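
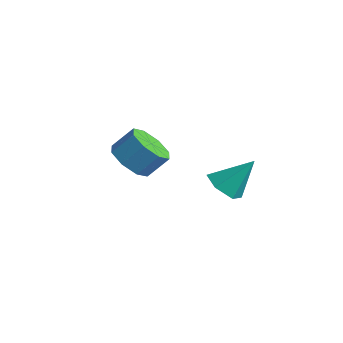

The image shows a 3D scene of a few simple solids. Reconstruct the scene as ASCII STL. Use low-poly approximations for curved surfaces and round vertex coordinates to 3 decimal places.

solid 
facet normal -0.361 -0.586 -0.725
outer loop
vertex 0.056 -0.137 2.018
vertex -0.706 0.198 2.127
vertex -0.04 0.38 1.648
endloop
endfacet
facet normal 0.920 -0.100 -0.379
outer loop
vertex 0.056 -0.137 2.018
vertex -0.04 0.38 1.648
vertex 0.429 0.467 2.764
endloop
endfacet
facet normal 0.920 -0.099 -0.379
outer loop
vertex 0.429 0.467 2.764
vertex -0.04 0.38 1.648
vertex 0.332 0.984 2.394
endloop
endfacet
facet normal 0.361 0.587 0.725
outer loop
vertex 0.429 0.467 2.764
vertex 0.332 0.984 2.394
vertex -0.334 0.802 2.873
endloop
endfacet
facet normal -0.361 -0.587 -0.725
outer loop
vertex -0.04 0.38 1.648
vertex -0.706 0.198 2.127
vertex -0.527 0.79 1.558
endloop
endfacet
facet normal 0.544 0.498 -0.675
outer loop
vertex -0.04 0.38 1.648
vertex -0.527 0.79 1.558
vertex 0.332 0.984 2.394
endloop
endfacet
facet normal 0.544 0.499 -0.675
outer loop
vertex 0.332 0.984 2.394
vertex -0.527 0.79 1.558
vertex -0.155 1.394 2.305
endloop
endfacet
facet normal 0.361 0.586 0.725
outer loop
vertex 0.332 0.984 2.394
vertex -0.155 1.394 2.305
vertex -0.334 0.802 2.873
endloop
endfacet
facet normal -0.361 -0.587 -0.724
outer loop
vertex -0.527 0.79 1.558
vertex -0.706 0.198 2.127
vertex -1.119 0.853 1.802
endloop
endfacet
facet normal -0.151 0.804 -0.575
outer loop
vertex -0.527 0.79 1.558
vertex -1.119 0.853 1.802
vertex -0.155 1.394 2.305
endloop
endfacet
facet normal -0.150 0.803 -0.577
outer loop
vertex -0.155 1.394 2.305
vertex -1.119 0.853 1.802
vertex -0.747 1.458 2.548
endloop
endfacet
facet normal 0.361 0.586 0.725
outer loop
vertex -0.155 1.394 2.305
vertex -0.747 1.458 2.548
vertex -0.334 0.802 2.873
endloop
endfacet
facet normal -0.361 -0.587 -0.724
outer loop
vertex -1.119 0.853 1.802
vertex -0.706 0.198 2.127
vertex -1.469 0.533 2.236
endloop
endfacet
facet normal -0.757 0.638 -0.140
outer loop
vertex -1.119 0.853 1.802
vertex -1.469 0.533 2.236
vertex -0.747 1.458 2.548
endloop
endfacet
facet normal -0.758 0.638 -0.138
outer loop
vertex -0.747 1.458 2.548
vertex -1.469 0.533 2.236
vertex -1.096 1.137 2.982
endloop
endfacet
facet normal 0.362 0.587 0.725
outer loop
vertex -0.747 1.458 2.548
vertex -1.096 1.137 2.982
vertex -0.334 0.802 2.873
endloop
endfacet
facet normal -0.361 -0.587 -0.725
outer loop
vertex -1.469 0.533 2.236
vertex -0.706 0.198 2.127
vertex -1.372 0.016 2.606
endloop
endfacet
facet normal -0.920 0.099 0.380
outer loop
vertex -1.469 0.533 2.236
vertex -1.372 0.016 2.606
vertex -1.096 1.137 2.982
endloop
endfacet
facet normal -0.920 0.100 0.378
outer loop
vertex -1.096 1.137 2.982
vertex -1.372 0.016 2.606
vertex -1.0 0.62 3.352
endloop
endfacet
facet normal 0.361 0.586 0.725
outer loop
vertex -1.096 1.137 2.982
vertex -1.0 0.62 3.352
vertex -0.334 0.802 2.873
endloop
endfacet
facet normal -0.361 -0.586 -0.725
outer loop
vertex -1.372 0.016 2.606
vertex -0.706 0.198 2.127
vertex -0.885 -0.394 2.695
endloop
endfacet
facet normal -0.543 -0.499 0.675
outer loop
vertex -1.372 0.016 2.606
vertex -0.885 -0.394 2.695
vertex -1.0 0.62 3.352
endloop
endfacet
facet normal -0.544 -0.499 0.674
outer loop
vertex -1.0 0.62 3.352
vertex -0.885 -0.394 2.695
vertex -0.513 0.21 3.442
endloop
endfacet
facet normal 0.361 0.587 0.725
outer loop
vertex -1.0 0.62 3.352
vertex -0.513 0.21 3.442
vertex -0.334 0.802 2.873
endloop
endfacet
facet normal -0.361 -0.586 -0.725
outer loop
vertex -0.885 -0.394 2.695
vertex -0.706 0.198 2.127
vertex -0.293 -0.458 2.452
endloop
endfacet
facet normal 0.149 -0.804 0.576
outer loop
vertex -0.885 -0.394 2.695
vertex -0.293 -0.458 2.452
vertex -0.513 0.21 3.442
endloop
endfacet
facet normal 0.152 -0.803 0.576
outer loop
vertex -0.513 0.21 3.442
vertex -0.293 -0.458 2.452
vertex 0.079 0.147 3.198
endloop
endfacet
facet normal 0.361 0.587 0.724
outer loop
vertex -0.513 0.21 3.442
vertex 0.079 0.147 3.198
vertex -0.334 0.802 2.873
endloop
endfacet
facet normal -0.362 -0.587 -0.725
outer loop
vertex -0.293 -0.458 2.452
vertex -0.706 0.198 2.127
vertex 0.056 -0.137 2.018
endloop
endfacet
facet normal 0.758 -0.637 0.139
outer loop
vertex -0.293 -0.458 2.452
vertex 0.056 -0.137 2.018
vertex 0.079 0.147 3.198
endloop
endfacet
facet normal 0.757 -0.639 0.139
outer loop
vertex 0.079 0.147 3.198
vertex 0.056 -0.137 2.018
vertex 0.429 0.467 2.764
endloop
endfacet
facet normal 0.361 0.587 0.724
outer loop
vertex 0.079 0.147 3.198
vertex 0.429 0.467 2.764
vertex -0.334 0.802 2.873
endloop
endfacet
facet normal -0.361 -0.550 -0.753
outer loop
vertex 3.556 1.13 2.154
vertex 3.136 0.782 2.609
vertex 2.903 1.372 2.29
endloop
endfacet
facet normal 0.283 0.919 -0.276
outer loop
vertex 3.556 1.13 2.154
vertex 2.903 1.372 2.29
vertex 3.644 1.558 3.671
endloop
endfacet
facet normal -0.361 -0.550 -0.753
outer loop
vertex 2.903 1.372 2.29
vertex 3.136 0.782 2.609
vertex 2.482 1.025 2.745
endloop
endfacet
facet normal -0.516 0.841 0.164
outer loop
vertex 2.903 1.372 2.29
vertex 2.482 1.025 2.745
vertex 3.644 1.558 3.671
endloop
endfacet
facet normal -0.361 -0.549 -0.754
outer loop
vertex 2.482 1.025 2.745
vertex 3.136 0.782 2.609
vertex 2.716 0.435 3.063
endloop
endfacet
facet normal -0.656 0.140 0.742
outer loop
vertex 2.482 1.025 2.745
vertex 2.716 0.435 3.063
vertex 3.644 1.558 3.671
endloop
endfacet
facet normal -0.360 -0.550 -0.754
outer loop
vertex 2.716 0.435 3.063
vertex 3.136 0.782 2.609
vertex 3.369 0.192 2.928
endloop
endfacet
facet normal 0.004 -0.478 0.878
outer loop
vertex 2.716 0.435 3.063
vertex 3.369 0.192 2.928
vertex 3.644 1.558 3.671
endloop
endfacet
facet normal -0.361 -0.550 -0.753
outer loop
vertex 3.369 0.192 2.928
vertex 3.136 0.782 2.609
vertex 3.789 0.54 2.473
endloop
endfacet
facet normal 0.805 -0.400 0.437
outer loop
vertex 3.369 0.192 2.928
vertex 3.789 0.54 2.473
vertex 3.644 1.558 3.671
endloop
endfacet
facet normal -0.361 -0.550 -0.753
outer loop
vertex 3.789 0.54 2.473
vertex 3.136 0.782 2.609
vertex 3.556 1.13 2.154
endloop
endfacet
facet normal 0.944 0.298 -0.139
outer loop
vertex 3.789 0.54 2.473
vertex 3.556 1.13 2.154
vertex 3.644 1.558 3.671
endloop
endfacet

endsolid


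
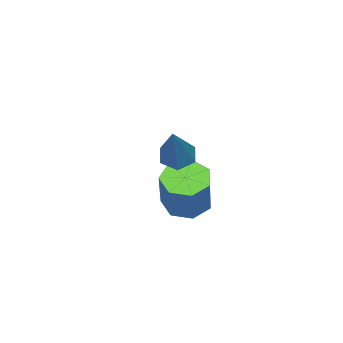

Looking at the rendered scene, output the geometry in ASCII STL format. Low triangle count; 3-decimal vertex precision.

solid 
facet normal -0.560 -0.294 -0.774
outer loop
vertex 0.647 -2.622 2.148
vertex 0.268 -2.88 2.52
vertex 0.19 -2.317 2.363
endloop
endfacet
facet normal 0.420 0.851 -0.314
outer loop
vertex 0.647 -2.622 2.148
vertex 0.19 -2.317 2.363
vertex 1.412 -2.28 4.1
endloop
endfacet
facet normal -0.562 -0.294 -0.774
outer loop
vertex 0.19 -2.317 2.363
vertex 0.268 -2.88 2.52
vertex -0.188 -2.574 2.735
endloop
endfacet
facet normal -0.371 0.896 0.242
outer loop
vertex 0.19 -2.317 2.363
vertex -0.188 -2.574 2.735
vertex 1.412 -2.28 4.1
endloop
endfacet
facet normal -0.562 -0.294 -0.774
outer loop
vertex -0.188 -2.574 2.735
vertex 0.268 -2.88 2.52
vertex -0.11 -3.137 2.892
endloop
endfacet
facet normal -0.657 0.117 0.745
outer loop
vertex -0.188 -2.574 2.735
vertex -0.11 -3.137 2.892
vertex 1.412 -2.28 4.1
endloop
endfacet
facet normal -0.561 -0.295 -0.774
outer loop
vertex -0.11 -3.137 2.892
vertex 0.268 -2.88 2.52
vertex 0.346 -3.443 2.678
endloop
endfacet
facet normal -0.150 -0.707 0.691
outer loop
vertex -0.11 -3.137 2.892
vertex 0.346 -3.443 2.678
vertex 1.412 -2.28 4.1
endloop
endfacet
facet normal -0.560 -0.295 -0.774
outer loop
vertex 0.346 -3.443 2.678
vertex 0.268 -2.88 2.52
vertex 0.725 -3.186 2.306
endloop
endfacet
facet normal 0.643 -0.754 0.134
outer loop
vertex 0.346 -3.443 2.678
vertex 0.725 -3.186 2.306
vertex 1.412 -2.28 4.1
endloop
endfacet
facet normal -0.560 -0.294 -0.775
outer loop
vertex 0.725 -3.186 2.306
vertex 0.268 -2.88 2.52
vertex 0.647 -2.622 2.148
endloop
endfacet
facet normal 0.929 0.025 -0.369
outer loop
vertex 0.725 -3.186 2.306
vertex 0.647 -2.622 2.148
vertex 1.412 -2.28 4.1
endloop
endfacet
facet normal -0.440 -0.265 -0.858
outer loop
vertex -0.936 -4.317 -0.507
vertex -1.379 -3.651 -0.486
vertex -0.66 -3.762 -0.82
endloop
endfacet
facet normal 0.805 -0.539 -0.246
outer loop
vertex -0.936 -4.317 -0.507
vertex -0.66 -3.762 -0.82
vertex -0.139 -3.835 1.045
endloop
endfacet
facet normal 0.805 -0.539 -0.246
outer loop
vertex -0.139 -3.835 1.045
vertex -0.66 -3.762 -0.82
vertex 0.137 -3.28 0.732
endloop
endfacet
facet normal 0.440 0.265 0.858
outer loop
vertex -0.139 -3.835 1.045
vertex 0.137 -3.28 0.732
vertex -0.581 -3.169 1.066
endloop
endfacet
facet normal -0.440 -0.267 -0.858
outer loop
vertex -0.66 -3.762 -0.82
vertex -1.379 -3.651 -0.486
vertex -0.926 -3.124 -0.882
endloop
endfacet
facet normal 0.812 0.289 -0.507
outer loop
vertex -0.66 -3.762 -0.82
vertex -0.926 -3.124 -0.882
vertex 0.137 -3.28 0.732
endloop
endfacet
facet normal 0.812 0.289 -0.507
outer loop
vertex 0.137 -3.28 0.732
vertex -0.926 -3.124 -0.882
vertex -0.129 -2.642 0.67
endloop
endfacet
facet normal 0.440 0.267 0.857
outer loop
vertex 0.137 -3.28 0.732
vertex -0.129 -2.642 0.67
vertex -0.581 -3.169 1.066
endloop
endfacet
facet normal -0.440 -0.266 -0.858
outer loop
vertex -0.926 -3.124 -0.882
vertex -1.379 -3.651 -0.486
vertex -1.532 -2.882 -0.646
endloop
endfacet
facet normal 0.208 0.899 -0.386
outer loop
vertex -0.926 -3.124 -0.882
vertex -1.532 -2.882 -0.646
vertex -0.129 -2.642 0.67
endloop
endfacet
facet normal 0.208 0.899 -0.386
outer loop
vertex -0.129 -2.642 0.67
vertex -1.532 -2.882 -0.646
vertex -0.735 -2.4 0.906
endloop
endfacet
facet normal 0.440 0.267 0.857
outer loop
vertex -0.129 -2.642 0.67
vertex -0.735 -2.4 0.906
vertex -0.581 -3.169 1.066
endloop
endfacet
facet normal -0.440 -0.266 -0.858
outer loop
vertex -1.532 -2.882 -0.646
vertex -1.379 -3.651 -0.486
vertex -2.023 -3.22 -0.289
endloop
endfacet
facet normal -0.554 0.832 0.026
outer loop
vertex -1.532 -2.882 -0.646
vertex -2.023 -3.22 -0.289
vertex -0.735 -2.4 0.906
endloop
endfacet
facet normal -0.554 0.832 0.026
outer loop
vertex -0.735 -2.4 0.906
vertex -2.023 -3.22 -0.289
vertex -1.226 -2.738 1.263
endloop
endfacet
facet normal 0.440 0.267 0.858
outer loop
vertex -0.735 -2.4 0.906
vertex -1.226 -2.738 1.263
vertex -0.581 -3.169 1.066
endloop
endfacet
facet normal -0.441 -0.267 -0.857
outer loop
vertex -2.023 -3.22 -0.289
vertex -1.379 -3.651 -0.486
vertex -2.028 -3.882 -0.08
endloop
endfacet
facet normal -0.898 0.139 0.418
outer loop
vertex -2.023 -3.22 -0.289
vertex -2.028 -3.882 -0.08
vertex -1.226 -2.738 1.263
endloop
endfacet
facet normal -0.898 0.138 0.418
outer loop
vertex -1.226 -2.738 1.263
vertex -2.028 -3.882 -0.08
vertex -1.231 -3.4 1.471
endloop
endfacet
facet normal 0.440 0.266 0.858
outer loop
vertex -1.226 -2.738 1.263
vertex -1.231 -3.4 1.471
vertex -0.581 -3.169 1.066
endloop
endfacet
facet normal -0.441 -0.266 -0.857
outer loop
vertex -2.028 -3.882 -0.08
vertex -1.379 -3.651 -0.486
vertex -1.545 -4.37 -0.177
endloop
endfacet
facet normal -0.566 -0.659 0.496
outer loop
vertex -2.028 -3.882 -0.08
vertex -1.545 -4.37 -0.177
vertex -1.231 -3.4 1.471
endloop
endfacet
facet normal -0.565 -0.659 0.496
outer loop
vertex -1.231 -3.4 1.471
vertex -1.545 -4.37 -0.177
vertex -0.747 -3.888 1.374
endloop
endfacet
facet normal 0.440 0.266 0.858
outer loop
vertex -1.231 -3.4 1.471
vertex -0.747 -3.888 1.374
vertex -0.581 -3.169 1.066
endloop
endfacet
facet normal -0.441 -0.266 -0.857
outer loop
vertex -1.545 -4.37 -0.177
vertex -1.379 -3.651 -0.486
vertex -0.936 -4.317 -0.507
endloop
endfacet
facet normal 0.192 -0.961 0.200
outer loop
vertex -1.545 -4.37 -0.177
vertex -0.936 -4.317 -0.507
vertex -0.747 -3.888 1.374
endloop
endfacet
facet normal 0.192 -0.961 0.200
outer loop
vertex -0.747 -3.888 1.374
vertex -0.936 -4.317 -0.507
vertex -0.139 -3.835 1.045
endloop
endfacet
facet normal 0.441 0.266 0.857
outer loop
vertex -0.747 -3.888 1.374
vertex -0.139 -3.835 1.045
vertex -0.581 -3.169 1.066
endloop
endfacet

endsolid


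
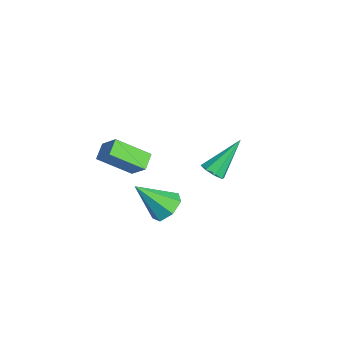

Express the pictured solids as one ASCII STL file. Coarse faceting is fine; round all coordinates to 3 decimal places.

solid 
facet normal 0.230 -0.652 -0.723
outer loop
vertex 0.263 2.493 -3.397
vertex -0.294 2.192 -3.303
vertex -0.097 2.674 -3.675
endloop
endfacet
facet normal 0.553 0.812 -0.188
outer loop
vertex 0.263 2.493 -3.397
vertex -0.097 2.674 -3.675
vertex -0.786 3.588 -1.757
endloop
endfacet
facet normal 0.229 -0.652 -0.723
outer loop
vertex -0.097 2.674 -3.675
vertex -0.294 2.192 -3.303
vertex -0.573 2.573 -3.735
endloop
endfacet
facet normal -0.128 0.877 -0.464
outer loop
vertex -0.097 2.674 -3.675
vertex -0.573 2.573 -3.735
vertex -0.786 3.588 -1.757
endloop
endfacet
facet normal 0.230 -0.652 -0.723
outer loop
vertex -0.573 2.573 -3.735
vertex -0.294 2.192 -3.303
vertex -0.885 2.249 -3.542
endloop
endfacet
facet normal -0.770 0.530 -0.355
outer loop
vertex -0.573 2.573 -3.735
vertex -0.885 2.249 -3.542
vertex -0.786 3.588 -1.757
endloop
endfacet
facet normal 0.230 -0.651 -0.723
outer loop
vertex -0.885 2.249 -3.542
vertex -0.294 2.192 -3.303
vertex -0.851 1.891 -3.209
endloop
endfacet
facet normal -0.997 -0.025 0.074
outer loop
vertex -0.885 2.249 -3.542
vertex -0.851 1.891 -3.209
vertex -0.786 3.588 -1.757
endloop
endfacet
facet normal 0.231 -0.653 -0.722
outer loop
vertex -0.851 1.891 -3.209
vertex -0.294 2.192 -3.303
vertex -0.491 1.71 -2.93
endloop
endfacet
facet normal -0.677 -0.464 0.572
outer loop
vertex -0.851 1.891 -3.209
vertex -0.491 1.71 -2.93
vertex -0.786 3.588 -1.757
endloop
endfacet
facet normal 0.229 -0.653 -0.722
outer loop
vertex -0.491 1.71 -2.93
vertex -0.294 2.192 -3.303
vertex -0.015 1.811 -2.87
endloop
endfacet
facet normal 0.005 -0.529 0.849
outer loop
vertex -0.491 1.71 -2.93
vertex -0.015 1.811 -2.87
vertex -0.786 3.588 -1.757
endloop
endfacet
facet normal 0.230 -0.652 -0.722
outer loop
vertex -0.015 1.811 -2.87
vertex -0.294 2.192 -3.303
vertex 0.297 2.136 -3.064
endloop
endfacet
facet normal 0.649 -0.182 0.739
outer loop
vertex -0.015 1.811 -2.87
vertex 0.297 2.136 -3.064
vertex -0.786 3.588 -1.757
endloop
endfacet
facet normal 0.230 -0.652 -0.722
outer loop
vertex 0.297 2.136 -3.064
vertex -0.294 2.192 -3.303
vertex 0.263 2.493 -3.397
endloop
endfacet
facet normal 0.874 0.373 0.310
outer loop
vertex 0.297 2.136 -3.064
vertex 0.263 2.493 -3.397
vertex -0.786 3.588 -1.757
endloop
endfacet
facet normal 0.168 0.674 -0.720
outer loop
vertex 4.57 -1.249 -1.758
vertex 3.899 -0.811 -1.505
vertex 4.697 -0.74 -1.252
endloop
endfacet
facet normal 0.839 -0.474 0.266
outer loop
vertex 4.57 -1.249 -1.758
vertex 4.697 -0.74 -1.252
vertex 3.581 -2.089 -0.135
endloop
endfacet
facet normal 0.169 0.673 -0.721
outer loop
vertex 4.697 -0.74 -1.252
vertex 3.899 -0.811 -1.505
vertex 4.224 -0.284 -0.937
endloop
endfacet
facet normal 0.627 0.119 0.770
outer loop
vertex 4.697 -0.74 -1.252
vertex 4.224 -0.284 -0.937
vertex 3.581 -2.089 -0.135
endloop
endfacet
facet normal 0.168 0.673 -0.720
outer loop
vertex 4.224 -0.284 -0.937
vertex 3.899 -0.811 -1.505
vertex 3.506 -0.225 -1.049
endloop
endfacet
facet normal -0.104 0.435 0.895
outer loop
vertex 4.224 -0.284 -0.937
vertex 3.506 -0.225 -1.049
vertex 3.581 -2.089 -0.135
endloop
endfacet
facet normal 0.168 0.673 -0.720
outer loop
vertex 3.506 -0.225 -1.049
vertex 3.899 -0.811 -1.505
vertex 3.084 -0.607 -1.504
endloop
endfacet
facet normal -0.803 0.236 0.547
outer loop
vertex 3.506 -0.225 -1.049
vertex 3.084 -0.607 -1.504
vertex 3.581 -2.089 -0.135
endloop
endfacet
facet normal 0.168 0.673 -0.720
outer loop
vertex 3.084 -0.607 -1.504
vertex 3.899 -0.811 -1.505
vertex 3.276 -1.143 -1.96
endloop
endfacet
facet normal -0.945 -0.328 -0.012
outer loop
vertex 3.084 -0.607 -1.504
vertex 3.276 -1.143 -1.96
vertex 3.581 -2.089 -0.135
endloop
endfacet
facet normal 0.169 0.672 -0.721
outer loop
vertex 3.276 -1.143 -1.96
vertex 3.899 -0.811 -1.505
vertex 3.937 -1.429 -2.072
endloop
endfacet
facet normal -0.421 -0.832 -0.361
outer loop
vertex 3.276 -1.143 -1.96
vertex 3.937 -1.429 -2.072
vertex 3.581 -2.089 -0.135
endloop
endfacet
facet normal 0.167 0.672 -0.721
outer loop
vertex 3.937 -1.429 -2.072
vertex 3.899 -0.811 -1.505
vertex 4.57 -1.249 -1.758
endloop
endfacet
facet normal 0.373 -0.897 -0.237
outer loop
vertex 3.937 -1.429 -2.072
vertex 4.57 -1.249 -1.758
vertex 3.581 -2.089 -0.135
endloop
endfacet
facet normal -0.768 0.463 0.443
outer loop
vertex 2.748 -2.687 2.344
vertex 3.031 -1.257 1.34
vertex 2.023 -3.114 1.532
endloop
endfacet
facet normal -0.160 -0.808 0.567
outer loop
vertex 2.669 -3.503 1.16
vertex 2.748 -2.687 2.344
vertex 2.023 -3.114 1.532
endloop
endfacet
facet normal -0.769 0.463 0.442
outer loop
vertex 2.023 -3.114 1.532
vertex 3.031 -1.257 1.34
vertex 2.306 -1.685 0.527
endloop
endfacet
facet normal -0.620 -0.366 -0.694
outer loop
vertex 2.306 -1.685 0.527
vertex 2.669 -3.503 1.16
vertex 2.023 -3.114 1.532
endloop
endfacet
facet normal 0.620 0.365 0.695
outer loop
vertex 2.748 -2.687 2.344
vertex 3.677 -1.646 0.968
vertex 3.031 -1.257 1.34
endloop
endfacet
facet normal -0.159 -0.808 0.567
outer loop
vertex 3.394 -3.075 1.973
vertex 2.748 -2.687 2.344
vertex 2.669 -3.503 1.16
endloop
endfacet
facet normal 0.619 0.366 0.695
outer loop
vertex 3.394 -3.075 1.973
vertex 3.677 -1.646 0.968
vertex 2.748 -2.687 2.344
endloop
endfacet
facet normal 0.160 0.808 -0.568
outer loop
vertex 3.031 -1.257 1.34
vertex 3.677 -1.646 0.968
vertex 2.306 -1.685 0.527
endloop
endfacet
facet normal -0.619 -0.366 -0.695
outer loop
vertex 2.952 -2.073 0.156
vertex 2.669 -3.503 1.16
vertex 2.306 -1.685 0.527
endloop
endfacet
facet normal 0.159 0.808 -0.567
outer loop
vertex 2.306 -1.685 0.527
vertex 3.677 -1.646 0.968
vertex 2.952 -2.073 0.156
endloop
endfacet
facet normal 0.769 -0.462 -0.442
outer loop
vertex 2.952 -2.073 0.156
vertex 3.394 -3.075 1.973
vertex 2.669 -3.503 1.16
endloop
endfacet
facet normal 0.768 -0.463 -0.442
outer loop
vertex 3.677 -1.646 0.968
vertex 3.394 -3.075 1.973
vertex 2.952 -2.073 0.156
endloop
endfacet

endsolid


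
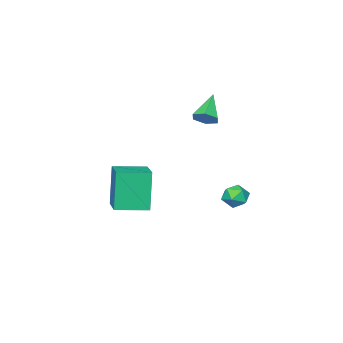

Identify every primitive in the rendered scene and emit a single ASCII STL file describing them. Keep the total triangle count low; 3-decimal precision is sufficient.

solid 
facet normal 0.021 0.042 0.999
outer loop
vertex -2.282 -0.005 -0.601
vertex -2.65 -0.58 -0.569
vertex -1.967 -0.611 -0.582
endloop
endfacet
facet normal 0.607 0.338 0.720
outer loop
vertex -2.282 -0.005 -0.601
vertex -1.967 -0.611 -0.582
vertex -1.741 -0.122 -1.002
endloop
endfacet
facet normal 0.402 0.868 0.290
outer loop
vertex -2.282 -0.005 -0.601
vertex -1.741 -0.122 -1.002
vertex -2.284 0.212 -1.249
endloop
endfacet
facet normal -0.310 0.901 0.303
outer loop
vertex -2.282 -0.005 -0.601
vertex -2.284 0.212 -1.249
vertex -2.845 -0.071 -0.982
endloop
endfacet
facet normal -0.547 0.391 0.740
outer loop
vertex -2.282 -0.005 -0.601
vertex -2.845 -0.071 -0.982
vertex -2.65 -0.58 -0.569
endloop
endfacet
facet normal 0.934 -0.156 0.321
outer loop
vertex -1.741 -0.122 -1.002
vertex -1.967 -0.611 -0.582
vertex -1.775 -0.769 -1.218
endloop
endfacet
facet normal -0.014 -0.635 0.773
outer loop
vertex -1.967 -0.611 -0.582
vertex -2.65 -0.58 -0.569
vertex -2.336 -1.052 -0.951
endloop
endfacet
facet normal -0.932 -0.069 0.355
outer loop
vertex -2.65 -0.58 -0.569
vertex -2.845 -0.071 -0.982
vertex -2.879 -0.718 -1.198
endloop
endfacet
facet normal -0.550 0.756 -0.354
outer loop
vertex -2.845 -0.071 -0.982
vertex -2.284 0.212 -1.249
vertex -2.653 -0.229 -1.618
endloop
endfacet
facet normal 0.603 0.704 -0.374
outer loop
vertex -2.284 0.212 -1.249
vertex -1.741 -0.122 -1.002
vertex -1.97 -0.26 -1.631
endloop
endfacet
facet normal 0.310 -0.901 -0.303
outer loop
vertex -2.338 -0.835 -1.599
vertex -1.775 -0.769 -1.218
vertex -2.336 -1.052 -0.951
endloop
endfacet
facet normal -0.402 -0.868 -0.290
outer loop
vertex -2.338 -0.835 -1.599
vertex -2.336 -1.052 -0.951
vertex -2.879 -0.718 -1.198
endloop
endfacet
facet normal -0.607 -0.338 -0.720
outer loop
vertex -2.338 -0.835 -1.599
vertex -2.879 -0.718 -1.198
vertex -2.653 -0.229 -1.618
endloop
endfacet
facet normal -0.021 -0.042 -0.999
outer loop
vertex -2.338 -0.835 -1.599
vertex -2.653 -0.229 -1.618
vertex -1.97 -0.26 -1.631
endloop
endfacet
facet normal 0.547 -0.391 -0.740
outer loop
vertex -2.338 -0.835 -1.599
vertex -1.97 -0.26 -1.631
vertex -1.775 -0.769 -1.218
endloop
endfacet
facet normal 0.550 -0.756 0.354
outer loop
vertex -2.336 -1.052 -0.951
vertex -1.775 -0.769 -1.218
vertex -1.967 -0.611 -0.582
endloop
endfacet
facet normal -0.603 -0.704 0.374
outer loop
vertex -2.879 -0.718 -1.198
vertex -2.336 -1.052 -0.951
vertex -2.65 -0.58 -0.569
endloop
endfacet
facet normal -0.934 0.156 -0.321
outer loop
vertex -2.653 -0.229 -1.618
vertex -2.879 -0.718 -1.198
vertex -2.845 -0.071 -0.982
endloop
endfacet
facet normal 0.014 0.635 -0.773
outer loop
vertex -1.97 -0.26 -1.631
vertex -2.653 -0.229 -1.618
vertex -2.284 0.212 -1.249
endloop
endfacet
facet normal 0.932 0.069 -0.355
outer loop
vertex -1.775 -0.769 -1.218
vertex -1.97 -0.26 -1.631
vertex -1.741 -0.122 -1.002
endloop
endfacet
facet normal 0.683 0.338 -0.648
outer loop
vertex -1.76 -1.721 3.64
vertex -2.071 -1.998 3.168
vertex -2.209 -1.406 3.331
endloop
endfacet
facet normal -0.077 0.640 0.765
outer loop
vertex -1.76 -1.721 3.64
vertex -2.209 -1.406 3.331
vertex -3.129 -2.522 4.172
endloop
endfacet
facet normal 0.683 0.338 -0.648
outer loop
vertex -2.209 -1.406 3.331
vertex -2.071 -1.998 3.168
vertex -2.52 -1.683 2.859
endloop
endfacet
facet normal -0.735 0.673 0.089
outer loop
vertex -2.209 -1.406 3.331
vertex -2.52 -1.683 2.859
vertex -3.129 -2.522 4.172
endloop
endfacet
facet normal 0.683 0.337 -0.648
outer loop
vertex -2.52 -1.683 2.859
vertex -2.071 -1.998 3.168
vertex -2.382 -2.276 2.696
endloop
endfacet
facet normal -0.884 -0.079 -0.461
outer loop
vertex -2.52 -1.683 2.859
vertex -2.382 -2.276 2.696
vertex -3.129 -2.522 4.172
endloop
endfacet
facet normal 0.683 0.337 -0.648
outer loop
vertex -2.382 -2.276 2.696
vertex -2.071 -1.998 3.168
vertex -1.933 -2.591 3.005
endloop
endfacet
facet normal -0.376 -0.864 -0.334
outer loop
vertex -2.382 -2.276 2.696
vertex -1.933 -2.591 3.005
vertex -3.129 -2.522 4.172
endloop
endfacet
facet normal 0.682 0.337 -0.649
outer loop
vertex -1.933 -2.591 3.005
vertex -2.071 -1.998 3.168
vertex -1.621 -2.314 3.477
endloop
endfacet
facet normal 0.281 -0.897 0.341
outer loop
vertex -1.933 -2.591 3.005
vertex -1.621 -2.314 3.477
vertex -3.129 -2.522 4.172
endloop
endfacet
facet normal 0.682 0.338 -0.648
outer loop
vertex -1.621 -2.314 3.477
vertex -2.071 -1.998 3.168
vertex -1.76 -1.721 3.64
endloop
endfacet
facet normal 0.431 -0.144 0.891
outer loop
vertex -1.621 -2.314 3.477
vertex -1.76 -1.721 3.64
vertex -3.129 -2.522 4.172
endloop
endfacet
facet normal -0.592 -0.774 -0.224
outer loop
vertex 2.612 -2.936 1.535
vertex 1.447 -2.014 1.425
vertex 3.008 -2.671 -0.428
endloop
endfacet
facet normal 0.782 -0.619 0.074
outer loop
vertex 3.913 -1.486 -0.085
vertex 2.612 -2.936 1.535
vertex 3.008 -2.671 -0.428
endloop
endfacet
facet normal -0.592 -0.774 -0.224
outer loop
vertex 3.008 -2.671 -0.428
vertex 1.447 -2.014 1.425
vertex 1.843 -1.748 -0.538
endloop
endfacet
facet normal 0.196 0.132 -0.972
outer loop
vertex 1.843 -1.748 -0.538
vertex 3.913 -1.486 -0.085
vertex 3.008 -2.671 -0.428
endloop
endfacet
facet normal -0.196 -0.132 0.972
outer loop
vertex 2.612 -2.936 1.535
vertex 2.352 -0.829 1.768
vertex 1.447 -2.014 1.425
endloop
endfacet
facet normal 0.782 -0.619 0.074
outer loop
vertex 3.517 -1.752 1.878
vertex 2.612 -2.936 1.535
vertex 3.913 -1.486 -0.085
endloop
endfacet
facet normal -0.196 -0.132 0.972
outer loop
vertex 3.517 -1.752 1.878
vertex 2.352 -0.829 1.768
vertex 2.612 -2.936 1.535
endloop
endfacet
facet normal -0.782 0.619 -0.074
outer loop
vertex 1.447 -2.014 1.425
vertex 2.352 -0.829 1.768
vertex 1.843 -1.748 -0.538
endloop
endfacet
facet normal 0.196 0.132 -0.972
outer loop
vertex 2.748 -0.564 -0.195
vertex 3.913 -1.486 -0.085
vertex 1.843 -1.748 -0.538
endloop
endfacet
facet normal -0.782 0.619 -0.074
outer loop
vertex 1.843 -1.748 -0.538
vertex 2.352 -0.829 1.768
vertex 2.748 -0.564 -0.195
endloop
endfacet
facet normal 0.592 0.774 0.224
outer loop
vertex 2.748 -0.564 -0.195
vertex 3.517 -1.752 1.878
vertex 3.913 -1.486 -0.085
endloop
endfacet
facet normal 0.592 0.774 0.224
outer loop
vertex 2.352 -0.829 1.768
vertex 3.517 -1.752 1.878
vertex 2.748 -0.564 -0.195
endloop
endfacet

endsolid


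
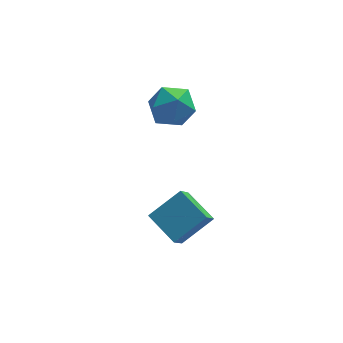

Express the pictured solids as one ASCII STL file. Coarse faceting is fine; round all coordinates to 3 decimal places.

solid 
facet normal 0.191 0.764 0.616
outer loop
vertex 0.167 4.976 1.563
vertex -0.281 4.363 2.463
vertex 0.866 4.282 2.208
endloop
endfacet
facet normal 0.664 0.743 0.080
outer loop
vertex 0.167 4.976 1.563
vertex 0.866 4.282 2.208
vertex 0.98 4.307 1.036
endloop
endfacet
facet normal 0.304 0.790 -0.533
outer loop
vertex 0.167 4.976 1.563
vertex 0.98 4.307 1.036
vertex -0.096 4.405 0.567
endloop
endfacet
facet normal -0.391 0.839 -0.378
outer loop
vertex 0.167 4.976 1.563
vertex -0.096 4.405 0.567
vertex -0.875 4.439 1.449
endloop
endfacet
facet normal -0.461 0.823 0.332
outer loop
vertex 0.167 4.976 1.563
vertex -0.875 4.439 1.449
vertex -0.281 4.363 2.463
endloop
endfacet
facet normal 0.989 0.108 0.099
outer loop
vertex 0.98 4.307 1.036
vertex 0.866 4.282 2.208
vertex 1.035 3.281 1.611
endloop
endfacet
facet normal 0.224 0.143 0.964
outer loop
vertex 0.866 4.282 2.208
vertex -0.281 4.363 2.463
vertex 0.256 3.315 2.493
endloop
endfacet
facet normal -0.830 0.238 0.504
outer loop
vertex -0.281 4.363 2.463
vertex -0.875 4.439 1.449
vertex -0.82 3.413 2.024
endloop
endfacet
facet normal -0.718 0.263 -0.644
outer loop
vertex -0.875 4.439 1.449
vertex -0.096 4.405 0.567
vertex -0.706 3.438 0.852
endloop
endfacet
facet normal 0.407 0.183 -0.895
outer loop
vertex -0.096 4.405 0.567
vertex 0.98 4.307 1.036
vertex 0.441 3.357 0.597
endloop
endfacet
facet normal 0.391 -0.839 0.378
outer loop
vertex -0.007 2.744 1.497
vertex 1.035 3.281 1.611
vertex 0.256 3.315 2.493
endloop
endfacet
facet normal -0.304 -0.790 0.533
outer loop
vertex -0.007 2.744 1.497
vertex 0.256 3.315 2.493
vertex -0.82 3.413 2.024
endloop
endfacet
facet normal -0.664 -0.743 -0.080
outer loop
vertex -0.007 2.744 1.497
vertex -0.82 3.413 2.024
vertex -0.706 3.438 0.852
endloop
endfacet
facet normal -0.191 -0.764 -0.616
outer loop
vertex -0.007 2.744 1.497
vertex -0.706 3.438 0.852
vertex 0.441 3.357 0.597
endloop
endfacet
facet normal 0.461 -0.823 -0.332
outer loop
vertex -0.007 2.744 1.497
vertex 0.441 3.357 0.597
vertex 1.035 3.281 1.611
endloop
endfacet
facet normal 0.718 -0.263 0.644
outer loop
vertex 0.256 3.315 2.493
vertex 1.035 3.281 1.611
vertex 0.866 4.282 2.208
endloop
endfacet
facet normal -0.407 -0.183 0.895
outer loop
vertex -0.82 3.413 2.024
vertex 0.256 3.315 2.493
vertex -0.281 4.363 2.463
endloop
endfacet
facet normal -0.989 -0.108 -0.099
outer loop
vertex -0.706 3.438 0.852
vertex -0.82 3.413 2.024
vertex -0.875 4.439 1.449
endloop
endfacet
facet normal -0.224 -0.143 -0.964
outer loop
vertex 0.441 3.357 0.597
vertex -0.706 3.438 0.852
vertex -0.096 4.405 0.567
endloop
endfacet
facet normal 0.830 -0.238 -0.504
outer loop
vertex 1.035 3.281 1.611
vertex 0.441 3.357 0.597
vertex 0.98 4.307 1.036
endloop
endfacet
facet normal -0.519 0.772 0.366
outer loop
vertex -1.461 0.671 -2.932
vertex 0.038 1.204 -1.93
vertex -0.971 1.576 -4.145
endloop
endfacet
facet normal -0.798 -0.283 -0.533
outer loop
vertex -0.058 0.216 -4.79
vertex -1.461 0.671 -2.932
vertex -0.971 1.576 -4.145
endloop
endfacet
facet normal -0.519 0.772 0.366
outer loop
vertex -0.971 1.576 -4.145
vertex 0.038 1.204 -1.93
vertex 0.528 2.108 -3.143
endloop
endfacet
facet normal 0.308 0.569 -0.763
outer loop
vertex 0.528 2.108 -3.143
vertex -0.058 0.216 -4.79
vertex -0.971 1.576 -4.145
endloop
endfacet
facet normal -0.308 -0.568 0.763
outer loop
vertex -1.461 0.671 -2.932
vertex 0.951 -0.156 -2.575
vertex 0.038 1.204 -1.93
endloop
endfacet
facet normal -0.797 -0.283 -0.533
outer loop
vertex -0.548 -0.688 -3.577
vertex -1.461 0.671 -2.932
vertex -0.058 0.216 -4.79
endloop
endfacet
facet normal -0.308 -0.569 0.763
outer loop
vertex -0.548 -0.688 -3.577
vertex 0.951 -0.156 -2.575
vertex -1.461 0.671 -2.932
endloop
endfacet
facet normal 0.798 0.283 0.533
outer loop
vertex 0.038 1.204 -1.93
vertex 0.951 -0.156 -2.575
vertex 0.528 2.108 -3.143
endloop
endfacet
facet normal 0.308 0.569 -0.763
outer loop
vertex 1.441 0.749 -3.788
vertex -0.058 0.216 -4.79
vertex 0.528 2.108 -3.143
endloop
endfacet
facet normal 0.797 0.283 0.533
outer loop
vertex 0.528 2.108 -3.143
vertex 0.951 -0.156 -2.575
vertex 1.441 0.749 -3.788
endloop
endfacet
facet normal 0.519 -0.772 -0.366
outer loop
vertex 1.441 0.749 -3.788
vertex -0.548 -0.688 -3.577
vertex -0.058 0.216 -4.79
endloop
endfacet
facet normal 0.519 -0.772 -0.366
outer loop
vertex 0.951 -0.156 -2.575
vertex -0.548 -0.688 -3.577
vertex 1.441 0.749 -3.788
endloop
endfacet

endsolid


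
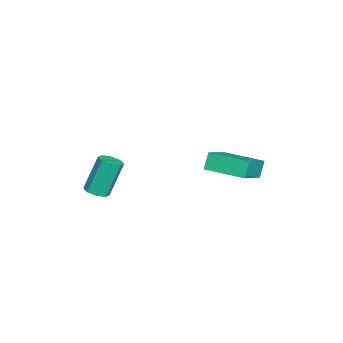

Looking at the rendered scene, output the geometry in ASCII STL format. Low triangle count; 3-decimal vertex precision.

solid 
facet normal 0.278 -0.301 -0.912
outer loop
vertex 0.073 -3.591 -2.064
vertex -0.307 -3.321 -2.269
vertex 0.18 -3.226 -2.152
endloop
endfacet
facet normal 0.921 -0.187 0.343
outer loop
vertex 0.073 -3.591 -2.064
vertex 0.18 -3.226 -2.152
vertex -0.372 -3.109 -0.605
endloop
endfacet
facet normal 0.921 -0.185 0.343
outer loop
vertex -0.372 -3.109 -0.605
vertex 0.18 -3.226 -2.152
vertex -0.266 -2.744 -0.693
endloop
endfacet
facet normal -0.280 0.301 0.912
outer loop
vertex -0.372 -3.109 -0.605
vertex -0.266 -2.744 -0.693
vertex -0.753 -2.839 -0.811
endloop
endfacet
facet normal 0.278 -0.302 -0.912
outer loop
vertex 0.18 -3.226 -2.152
vertex -0.307 -3.321 -2.269
vertex 0.001 -2.917 -2.309
endloop
endfacet
facet normal 0.844 0.531 0.083
outer loop
vertex 0.18 -3.226 -2.152
vertex 0.001 -2.917 -2.309
vertex -0.266 -2.744 -0.693
endloop
endfacet
facet normal 0.844 0.529 0.083
outer loop
vertex -0.266 -2.744 -0.693
vertex 0.001 -2.917 -2.309
vertex -0.445 -2.434 -0.85
endloop
endfacet
facet normal -0.280 0.300 0.912
outer loop
vertex -0.266 -2.744 -0.693
vertex -0.445 -2.434 -0.85
vertex -0.753 -2.839 -0.811
endloop
endfacet
facet normal 0.279 -0.303 -0.911
outer loop
vertex 0.001 -2.917 -2.309
vertex -0.307 -3.321 -2.269
vertex -0.358 -2.844 -2.443
endloop
endfacet
facet normal 0.274 0.935 -0.226
outer loop
vertex 0.001 -2.917 -2.309
vertex -0.358 -2.844 -2.443
vertex -0.445 -2.434 -0.85
endloop
endfacet
facet normal 0.272 0.935 -0.226
outer loop
vertex -0.445 -2.434 -0.85
vertex -0.358 -2.844 -2.443
vertex -0.804 -2.362 -0.984
endloop
endfacet
facet normal -0.280 0.301 0.912
outer loop
vertex -0.445 -2.434 -0.85
vertex -0.804 -2.362 -0.984
vertex -0.753 -2.839 -0.811
endloop
endfacet
facet normal 0.278 -0.303 -0.912
outer loop
vertex -0.358 -2.844 -2.443
vertex -0.307 -3.321 -2.269
vertex -0.688 -3.051 -2.475
endloop
endfacet
facet normal -0.458 0.793 -0.402
outer loop
vertex -0.358 -2.844 -2.443
vertex -0.688 -3.051 -2.475
vertex -0.804 -2.362 -0.984
endloop
endfacet
facet normal -0.459 0.792 -0.402
outer loop
vertex -0.804 -2.362 -0.984
vertex -0.688 -3.051 -2.475
vertex -1.133 -2.569 -1.016
endloop
endfacet
facet normal -0.278 0.301 0.912
outer loop
vertex -0.804 -2.362 -0.984
vertex -1.133 -2.569 -1.016
vertex -0.753 -2.839 -0.811
endloop
endfacet
facet normal 0.280 -0.301 -0.912
outer loop
vertex -0.688 -3.051 -2.475
vertex -0.307 -3.321 -2.269
vertex -0.794 -3.416 -2.387
endloop
endfacet
facet normal -0.921 0.185 -0.342
outer loop
vertex -0.688 -3.051 -2.475
vertex -0.794 -3.416 -2.387
vertex -1.133 -2.569 -1.016
endloop
endfacet
facet normal -0.920 0.187 -0.343
outer loop
vertex -1.133 -2.569 -1.016
vertex -0.794 -3.416 -2.387
vertex -1.24 -2.934 -0.928
endloop
endfacet
facet normal -0.278 0.301 0.912
outer loop
vertex -1.133 -2.569 -1.016
vertex -1.24 -2.934 -0.928
vertex -0.753 -2.839 -0.811
endloop
endfacet
facet normal 0.280 -0.300 -0.912
outer loop
vertex -0.794 -3.416 -2.387
vertex -0.307 -3.321 -2.269
vertex -0.615 -3.726 -2.23
endloop
endfacet
facet normal -0.844 -0.530 -0.083
outer loop
vertex -0.794 -3.416 -2.387
vertex -0.615 -3.726 -2.23
vertex -1.24 -2.934 -0.928
endloop
endfacet
facet normal -0.844 -0.531 -0.082
outer loop
vertex -1.24 -2.934 -0.928
vertex -0.615 -3.726 -2.23
vertex -1.061 -3.243 -0.771
endloop
endfacet
facet normal -0.278 0.302 0.912
outer loop
vertex -1.24 -2.934 -0.928
vertex -1.061 -3.243 -0.771
vertex -0.753 -2.839 -0.811
endloop
endfacet
facet normal 0.280 -0.301 -0.912
outer loop
vertex -0.615 -3.726 -2.23
vertex -0.307 -3.321 -2.269
vertex -0.256 -3.798 -2.096
endloop
endfacet
facet normal -0.272 -0.935 0.226
outer loop
vertex -0.615 -3.726 -2.23
vertex -0.256 -3.798 -2.096
vertex -1.061 -3.243 -0.771
endloop
endfacet
facet normal -0.274 -0.935 0.225
outer loop
vertex -1.061 -3.243 -0.771
vertex -0.256 -3.798 -2.096
vertex -0.702 -3.316 -0.637
endloop
endfacet
facet normal -0.279 0.303 0.911
outer loop
vertex -1.061 -3.243 -0.771
vertex -0.702 -3.316 -0.637
vertex -0.753 -2.839 -0.811
endloop
endfacet
facet normal 0.278 -0.301 -0.912
outer loop
vertex -0.256 -3.798 -2.096
vertex -0.307 -3.321 -2.269
vertex 0.073 -3.591 -2.064
endloop
endfacet
facet normal 0.459 -0.792 0.402
outer loop
vertex -0.256 -3.798 -2.096
vertex 0.073 -3.591 -2.064
vertex -0.702 -3.316 -0.637
endloop
endfacet
facet normal 0.458 -0.793 0.402
outer loop
vertex -0.702 -3.316 -0.637
vertex 0.073 -3.591 -2.064
vertex -0.372 -3.109 -0.605
endloop
endfacet
facet normal -0.278 0.303 0.912
outer loop
vertex -0.702 -3.316 -0.637
vertex -0.372 -3.109 -0.605
vertex -0.753 -2.839 -0.811
endloop
endfacet
facet normal -0.491 0.164 0.856
outer loop
vertex -3.305 0.464 -1.749
vertex -2.817 2.071 -1.777
vertex -4.8 0.901 -2.69
endloop
endfacet
facet normal -0.290 -0.957 0.016
outer loop
vertex -4.403 0.769 -3.383
vertex -3.305 0.464 -1.749
vertex -4.8 0.901 -2.69
endloop
endfacet
facet normal -0.491 0.164 0.856
outer loop
vertex -4.8 0.901 -2.69
vertex -2.817 2.071 -1.777
vertex -4.312 2.509 -2.718
endloop
endfacet
facet normal -0.822 0.240 -0.517
outer loop
vertex -4.312 2.509 -2.718
vertex -4.403 0.769 -3.383
vertex -4.8 0.901 -2.69
endloop
endfacet
facet normal 0.822 -0.241 0.517
outer loop
vertex -3.305 0.464 -1.749
vertex -2.42 1.939 -2.47
vertex -2.817 2.071 -1.777
endloop
endfacet
facet normal -0.291 -0.957 0.017
outer loop
vertex -2.908 0.331 -2.442
vertex -3.305 0.464 -1.749
vertex -4.403 0.769 -3.383
endloop
endfacet
facet normal 0.822 -0.240 0.517
outer loop
vertex -2.908 0.331 -2.442
vertex -2.42 1.939 -2.47
vertex -3.305 0.464 -1.749
endloop
endfacet
facet normal 0.290 0.957 -0.016
outer loop
vertex -2.817 2.071 -1.777
vertex -2.42 1.939 -2.47
vertex -4.312 2.509 -2.718
endloop
endfacet
facet normal -0.822 0.240 -0.517
outer loop
vertex -3.915 2.376 -3.411
vertex -4.403 0.769 -3.383
vertex -4.312 2.509 -2.718
endloop
endfacet
facet normal 0.290 0.957 -0.017
outer loop
vertex -4.312 2.509 -2.718
vertex -2.42 1.939 -2.47
vertex -3.915 2.376 -3.411
endloop
endfacet
facet normal 0.491 -0.164 -0.856
outer loop
vertex -3.915 2.376 -3.411
vertex -2.908 0.331 -2.442
vertex -4.403 0.769 -3.383
endloop
endfacet
facet normal 0.491 -0.164 -0.856
outer loop
vertex -2.42 1.939 -2.47
vertex -2.908 0.331 -2.442
vertex -3.915 2.376 -3.411
endloop
endfacet

endsolid


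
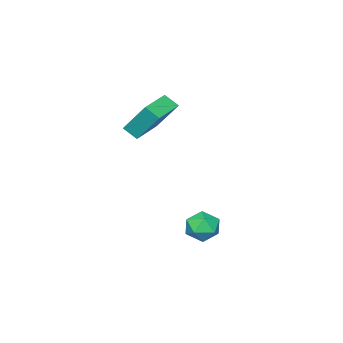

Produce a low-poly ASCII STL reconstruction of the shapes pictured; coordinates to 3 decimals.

solid 
facet normal -0.967 -0.251 0.052
outer loop
vertex 0.348 -1.913 2.485
vertex 0.11 -0.637 4.212
vertex 0.126 -1.177 1.911
endloop
endfacet
facet normal 0.110 -0.590 -0.800
outer loop
vertex 2.03 -0.683 1.808
vertex 0.348 -1.913 2.485
vertex 0.126 -1.177 1.911
endloop
endfacet
facet normal -0.967 -0.251 0.052
outer loop
vertex 0.126 -1.177 1.911
vertex 0.11 -0.637 4.212
vertex -0.112 0.099 3.637
endloop
endfacet
facet normal -0.231 0.767 -0.599
outer loop
vertex -0.112 0.099 3.637
vertex 2.03 -0.683 1.808
vertex 0.126 -1.177 1.911
endloop
endfacet
facet normal 0.231 -0.767 0.599
outer loop
vertex 0.348 -1.913 2.485
vertex 2.014 -0.143 4.109
vertex 0.11 -0.637 4.212
endloop
endfacet
facet normal 0.111 -0.591 -0.799
outer loop
vertex 2.252 -1.419 2.383
vertex 0.348 -1.913 2.485
vertex 2.03 -0.683 1.808
endloop
endfacet
facet normal 0.231 -0.767 0.599
outer loop
vertex 2.252 -1.419 2.383
vertex 2.014 -0.143 4.109
vertex 0.348 -1.913 2.485
endloop
endfacet
facet normal -0.110 0.591 0.799
outer loop
vertex 0.11 -0.637 4.212
vertex 2.014 -0.143 4.109
vertex -0.112 0.099 3.637
endloop
endfacet
facet normal -0.231 0.767 -0.599
outer loop
vertex 1.792 0.593 3.535
vertex 2.03 -0.683 1.808
vertex -0.112 0.099 3.637
endloop
endfacet
facet normal -0.110 0.590 0.800
outer loop
vertex -0.112 0.099 3.637
vertex 2.014 -0.143 4.109
vertex 1.792 0.593 3.535
endloop
endfacet
facet normal 0.967 0.251 -0.052
outer loop
vertex 1.792 0.593 3.535
vertex 2.252 -1.419 2.383
vertex 2.03 -0.683 1.808
endloop
endfacet
facet normal 0.967 0.251 -0.052
outer loop
vertex 2.014 -0.143 4.109
vertex 2.252 -1.419 2.383
vertex 1.792 0.593 3.535
endloop
endfacet
facet normal -0.030 0.802 -0.596
outer loop
vertex 1.818 3.485 -3.943
vertex 0.879 3.647 -3.678
vertex 1.616 4.057 -3.163
endloop
endfacet
facet normal 0.630 0.695 -0.347
outer loop
vertex 1.818 3.485 -3.943
vertex 1.616 4.057 -3.163
vertex 2.358 3.406 -3.12
endloop
endfacet
facet normal 0.837 0.042 -0.545
outer loop
vertex 1.818 3.485 -3.943
vertex 2.358 3.406 -3.12
vertex 2.08 2.593 -3.609
endloop
endfacet
facet normal 0.305 -0.254 -0.918
outer loop
vertex 1.818 3.485 -3.943
vertex 2.08 2.593 -3.609
vertex 1.166 2.742 -3.954
endloop
endfacet
facet normal -0.230 0.216 -0.949
outer loop
vertex 1.818 3.485 -3.943
vertex 1.166 2.742 -3.954
vertex 0.879 3.647 -3.678
endloop
endfacet
facet normal 0.601 0.710 0.367
outer loop
vertex 2.358 3.406 -3.12
vertex 1.616 4.057 -3.163
vertex 1.754 3.518 -2.346
endloop
endfacet
facet normal -0.466 0.884 -0.036
outer loop
vertex 1.616 4.057 -3.163
vertex 0.879 3.647 -3.678
vertex 0.84 3.667 -2.691
endloop
endfacet
facet normal -0.791 -0.066 -0.608
outer loop
vertex 0.879 3.647 -3.678
vertex 1.166 2.742 -3.954
vertex 0.562 2.854 -3.18
endloop
endfacet
facet normal 0.076 -0.826 -0.558
outer loop
vertex 1.166 2.742 -3.954
vertex 2.08 2.593 -3.609
vertex 1.304 2.203 -3.137
endloop
endfacet
facet normal 0.937 -0.347 0.044
outer loop
vertex 2.08 2.593 -3.609
vertex 2.358 3.406 -3.12
vertex 2.041 2.613 -2.622
endloop
endfacet
facet normal -0.305 0.254 0.918
outer loop
vertex 1.102 2.775 -2.357
vertex 1.754 3.518 -2.346
vertex 0.84 3.667 -2.691
endloop
endfacet
facet normal -0.837 -0.042 0.545
outer loop
vertex 1.102 2.775 -2.357
vertex 0.84 3.667 -2.691
vertex 0.562 2.854 -3.18
endloop
endfacet
facet normal -0.630 -0.695 0.347
outer loop
vertex 1.102 2.775 -2.357
vertex 0.562 2.854 -3.18
vertex 1.304 2.203 -3.137
endloop
endfacet
facet normal 0.030 -0.802 0.596
outer loop
vertex 1.102 2.775 -2.357
vertex 1.304 2.203 -3.137
vertex 2.041 2.613 -2.622
endloop
endfacet
facet normal 0.230 -0.216 0.949
outer loop
vertex 1.102 2.775 -2.357
vertex 2.041 2.613 -2.622
vertex 1.754 3.518 -2.346
endloop
endfacet
facet normal -0.076 0.826 0.558
outer loop
vertex 0.84 3.667 -2.691
vertex 1.754 3.518 -2.346
vertex 1.616 4.057 -3.163
endloop
endfacet
facet normal -0.937 0.347 -0.044
outer loop
vertex 0.562 2.854 -3.18
vertex 0.84 3.667 -2.691
vertex 0.879 3.647 -3.678
endloop
endfacet
facet normal -0.601 -0.710 -0.367
outer loop
vertex 1.304 2.203 -3.137
vertex 0.562 2.854 -3.18
vertex 1.166 2.742 -3.954
endloop
endfacet
facet normal 0.466 -0.884 0.036
outer loop
vertex 2.041 2.613 -2.622
vertex 1.304 2.203 -3.137
vertex 2.08 2.593 -3.609
endloop
endfacet
facet normal 0.791 0.066 0.608
outer loop
vertex 1.754 3.518 -2.346
vertex 2.041 2.613 -2.622
vertex 2.358 3.406 -3.12
endloop
endfacet

endsolid


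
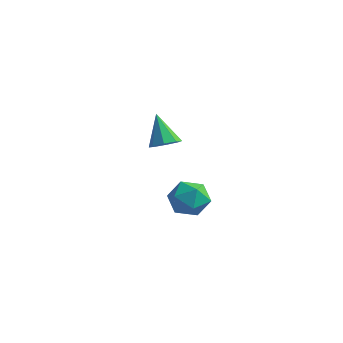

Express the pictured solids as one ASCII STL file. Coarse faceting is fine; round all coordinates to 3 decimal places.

solid 
facet normal -0.927 0.190 -0.324
outer loop
vertex 1.672 -1.858 -2.509
vertex 1.321 -2.314 -1.771
vertex 1.49 -1.395 -1.716
endloop
endfacet
facet normal -0.477 0.707 -0.522
outer loop
vertex 1.672 -1.858 -2.509
vertex 1.49 -1.395 -1.716
vertex 2.276 -1.217 -2.193
endloop
endfacet
facet normal 0.042 0.410 -0.911
outer loop
vertex 1.672 -1.858 -2.509
vertex 2.276 -1.217 -2.193
vertex 2.592 -2.026 -2.542
endloop
endfacet
facet normal -0.087 -0.291 -0.953
outer loop
vertex 1.672 -1.858 -2.509
vertex 2.592 -2.026 -2.542
vertex 2.002 -2.703 -2.281
endloop
endfacet
facet normal -0.686 -0.427 -0.590
outer loop
vertex 1.672 -1.858 -2.509
vertex 2.002 -2.703 -2.281
vertex 1.321 -2.314 -1.771
endloop
endfacet
facet normal -0.181 0.981 0.067
outer loop
vertex 2.276 -1.217 -2.193
vertex 1.49 -1.395 -1.716
vertex 2.298 -1.277 -1.259
endloop
endfacet
facet normal -0.910 0.144 0.389
outer loop
vertex 1.49 -1.395 -1.716
vertex 1.321 -2.314 -1.771
vertex 1.708 -1.954 -0.998
endloop
endfacet
facet normal -0.519 -0.853 -0.043
outer loop
vertex 1.321 -2.314 -1.771
vertex 2.002 -2.703 -2.281
vertex 2.024 -2.763 -1.347
endloop
endfacet
facet normal 0.449 -0.634 -0.630
outer loop
vertex 2.002 -2.703 -2.281
vertex 2.592 -2.026 -2.542
vertex 2.81 -2.585 -1.824
endloop
endfacet
facet normal 0.659 0.500 -0.563
outer loop
vertex 2.592 -2.026 -2.542
vertex 2.276 -1.217 -2.193
vertex 2.979 -1.666 -1.769
endloop
endfacet
facet normal 0.087 0.291 0.953
outer loop
vertex 2.628 -2.122 -1.031
vertex 2.298 -1.277 -1.259
vertex 1.708 -1.954 -0.998
endloop
endfacet
facet normal -0.042 -0.410 0.911
outer loop
vertex 2.628 -2.122 -1.031
vertex 1.708 -1.954 -0.998
vertex 2.024 -2.763 -1.347
endloop
endfacet
facet normal 0.477 -0.707 0.522
outer loop
vertex 2.628 -2.122 -1.031
vertex 2.024 -2.763 -1.347
vertex 2.81 -2.585 -1.824
endloop
endfacet
facet normal 0.927 -0.190 0.324
outer loop
vertex 2.628 -2.122 -1.031
vertex 2.81 -2.585 -1.824
vertex 2.979 -1.666 -1.769
endloop
endfacet
facet normal 0.686 0.427 0.590
outer loop
vertex 2.628 -2.122 -1.031
vertex 2.979 -1.666 -1.769
vertex 2.298 -1.277 -1.259
endloop
endfacet
facet normal -0.449 0.634 0.630
outer loop
vertex 1.708 -1.954 -0.998
vertex 2.298 -1.277 -1.259
vertex 1.49 -1.395 -1.716
endloop
endfacet
facet normal -0.659 -0.500 0.563
outer loop
vertex 2.024 -2.763 -1.347
vertex 1.708 -1.954 -0.998
vertex 1.321 -2.314 -1.771
endloop
endfacet
facet normal 0.181 -0.981 -0.067
outer loop
vertex 2.81 -2.585 -1.824
vertex 2.024 -2.763 -1.347
vertex 2.002 -2.703 -2.281
endloop
endfacet
facet normal 0.910 -0.144 -0.389
outer loop
vertex 2.979 -1.666 -1.769
vertex 2.81 -2.585 -1.824
vertex 2.592 -2.026 -2.542
endloop
endfacet
facet normal 0.519 0.853 0.043
outer loop
vertex 2.298 -1.277 -1.259
vertex 2.979 -1.666 -1.769
vertex 2.276 -1.217 -2.193
endloop
endfacet
facet normal 0.498 -0.257 -0.828
outer loop
vertex -2.659 2.513 -2.271
vertex -2.999 3.044 -2.64
vertex -2.381 2.997 -2.254
endloop
endfacet
facet normal 0.475 -0.302 0.827
outer loop
vertex -2.659 2.513 -2.271
vertex -2.381 2.997 -2.254
vertex -3.841 3.476 -1.24
endloop
endfacet
facet normal 0.498 -0.255 -0.829
outer loop
vertex -2.381 2.997 -2.254
vertex -2.999 3.044 -2.64
vertex -2.465 3.508 -2.462
endloop
endfacet
facet normal 0.608 0.383 0.695
outer loop
vertex -2.381 2.997 -2.254
vertex -2.465 3.508 -2.462
vertex -3.841 3.476 -1.24
endloop
endfacet
facet normal 0.499 -0.257 -0.828
outer loop
vertex -2.465 3.508 -2.462
vertex -2.999 3.044 -2.64
vertex -2.861 3.748 -2.775
endloop
endfacet
facet normal 0.279 0.899 0.337
outer loop
vertex -2.465 3.508 -2.462
vertex -2.861 3.748 -2.775
vertex -3.841 3.476 -1.24
endloop
endfacet
facet normal 0.498 -0.256 -0.829
outer loop
vertex -2.861 3.748 -2.775
vertex -2.999 3.044 -2.64
vertex -3.338 3.575 -3.008
endloop
endfacet
facet normal -0.324 0.945 -0.039
outer loop
vertex -2.861 3.748 -2.775
vertex -3.338 3.575 -3.008
vertex -3.841 3.476 -1.24
endloop
endfacet
facet normal 0.499 -0.256 -0.828
outer loop
vertex -3.338 3.575 -3.008
vertex -2.999 3.044 -2.64
vertex -3.616 3.091 -3.026
endloop
endfacet
facet normal -0.844 0.493 -0.213
outer loop
vertex -3.338 3.575 -3.008
vertex -3.616 3.091 -3.026
vertex -3.841 3.476 -1.24
endloop
endfacet
facet normal 0.499 -0.256 -0.828
outer loop
vertex -3.616 3.091 -3.026
vertex -2.999 3.044 -2.64
vertex -3.533 2.579 -2.818
endloop
endfacet
facet normal -0.978 -0.192 -0.082
outer loop
vertex -3.616 3.091 -3.026
vertex -3.533 2.579 -2.818
vertex -3.841 3.476 -1.24
endloop
endfacet
facet normal 0.499 -0.256 -0.828
outer loop
vertex -3.533 2.579 -2.818
vertex -2.999 3.044 -2.64
vertex -3.136 2.34 -2.505
endloop
endfacet
facet normal -0.647 -0.710 0.278
outer loop
vertex -3.533 2.579 -2.818
vertex -3.136 2.34 -2.505
vertex -3.841 3.476 -1.24
endloop
endfacet
facet normal 0.499 -0.256 -0.828
outer loop
vertex -3.136 2.34 -2.505
vertex -2.999 3.044 -2.64
vertex -2.659 2.513 -2.271
endloop
endfacet
facet normal -0.046 -0.756 0.653
outer loop
vertex -3.136 2.34 -2.505
vertex -2.659 2.513 -2.271
vertex -3.841 3.476 -1.24
endloop
endfacet

endsolid


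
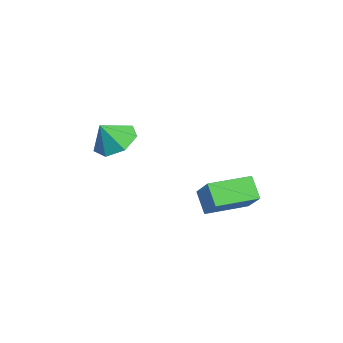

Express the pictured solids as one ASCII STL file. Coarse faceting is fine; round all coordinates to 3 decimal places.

solid 
facet normal -0.684 -0.149 0.714
outer loop
vertex -2.408 -0.103 0.361
vertex -2.794 1.716 0.371
vertex -3.485 -0.326 -0.717
endloop
endfacet
facet normal 0.208 -0.978 -0.005
outer loop
vertex -2.706 -0.156 -1.531
vertex -2.408 -0.103 0.361
vertex -3.485 -0.326 -0.717
endloop
endfacet
facet normal -0.683 -0.150 0.715
outer loop
vertex -3.485 -0.326 -0.717
vertex -2.794 1.716 0.371
vertex -3.872 1.493 -0.706
endloop
endfacet
facet normal -0.700 -0.145 -0.700
outer loop
vertex -3.872 1.493 -0.706
vertex -2.706 -0.156 -1.531
vertex -3.485 -0.326 -0.717
endloop
endfacet
facet normal 0.700 0.145 0.700
outer loop
vertex -2.408 -0.103 0.361
vertex -2.015 1.886 -0.443
vertex -2.794 1.716 0.371
endloop
endfacet
facet normal 0.208 -0.978 -0.005
outer loop
vertex -1.628 0.067 -0.454
vertex -2.408 -0.103 0.361
vertex -2.706 -0.156 -1.531
endloop
endfacet
facet normal 0.700 0.145 0.700
outer loop
vertex -1.628 0.067 -0.454
vertex -2.015 1.886 -0.443
vertex -2.408 -0.103 0.361
endloop
endfacet
facet normal -0.208 0.978 0.005
outer loop
vertex -2.794 1.716 0.371
vertex -2.015 1.886 -0.443
vertex -3.872 1.493 -0.706
endloop
endfacet
facet normal -0.700 -0.145 -0.700
outer loop
vertex -3.092 1.663 -1.521
vertex -2.706 -0.156 -1.531
vertex -3.872 1.493 -0.706
endloop
endfacet
facet normal -0.208 0.978 0.005
outer loop
vertex -3.872 1.493 -0.706
vertex -2.015 1.886 -0.443
vertex -3.092 1.663 -1.521
endloop
endfacet
facet normal 0.683 0.149 -0.715
outer loop
vertex -3.092 1.663 -1.521
vertex -1.628 0.067 -0.454
vertex -2.706 -0.156 -1.531
endloop
endfacet
facet normal 0.684 0.150 -0.714
outer loop
vertex -2.015 1.886 -0.443
vertex -1.628 0.067 -0.454
vertex -3.092 1.663 -1.521
endloop
endfacet
facet normal -0.140 0.523 -0.841
outer loop
vertex -1.365 -4.155 2.876
vertex -2.09 -3.682 3.291
vertex -1.157 -3.455 3.277
endloop
endfacet
facet normal 0.848 -0.430 0.310
outer loop
vertex -1.365 -4.155 2.876
vertex -1.157 -3.455 3.277
vertex -1.93 -4.278 4.249
endloop
endfacet
facet normal -0.140 0.523 -0.841
outer loop
vertex -1.157 -3.455 3.277
vertex -2.09 -3.682 3.291
vertex -1.652 -2.926 3.688
endloop
endfacet
facet normal 0.715 0.137 0.685
outer loop
vertex -1.157 -3.455 3.277
vertex -1.652 -2.926 3.688
vertex -1.93 -4.278 4.249
endloop
endfacet
facet normal -0.140 0.523 -0.841
outer loop
vertex -1.652 -2.926 3.688
vertex -2.09 -3.682 3.291
vertex -2.476 -2.966 3.8
endloop
endfacet
facet normal 0.108 0.362 0.926
outer loop
vertex -1.652 -2.926 3.688
vertex -2.476 -2.966 3.8
vertex -1.93 -4.278 4.249
endloop
endfacet
facet normal -0.140 0.523 -0.841
outer loop
vertex -2.476 -2.966 3.8
vertex -2.09 -3.682 3.291
vertex -3.01 -3.545 3.529
endloop
endfacet
facet normal -0.516 0.077 0.853
outer loop
vertex -2.476 -2.966 3.8
vertex -3.01 -3.545 3.529
vertex -1.93 -4.278 4.249
endloop
endfacet
facet normal -0.140 0.523 -0.841
outer loop
vertex -3.01 -3.545 3.529
vertex -2.09 -3.682 3.291
vertex -2.85 -4.228 3.078
endloop
endfacet
facet normal -0.689 -0.505 0.520
outer loop
vertex -3.01 -3.545 3.529
vertex -2.85 -4.228 3.078
vertex -1.93 -4.278 4.249
endloop
endfacet
facet normal -0.140 0.523 -0.840
outer loop
vertex -2.85 -4.228 3.078
vertex -2.09 -3.682 3.291
vertex -2.118 -4.499 2.787
endloop
endfacet
facet normal -0.278 -0.944 0.178
outer loop
vertex -2.85 -4.228 3.078
vertex -2.118 -4.499 2.787
vertex -1.93 -4.278 4.249
endloop
endfacet
facet normal -0.140 0.523 -0.841
outer loop
vertex -2.118 -4.499 2.787
vertex -2.09 -3.682 3.291
vertex -1.365 -4.155 2.876
endloop
endfacet
facet normal 0.406 -0.910 0.085
outer loop
vertex -2.118 -4.499 2.787
vertex -1.365 -4.155 2.876
vertex -1.93 -4.278 4.249
endloop
endfacet

endsolid


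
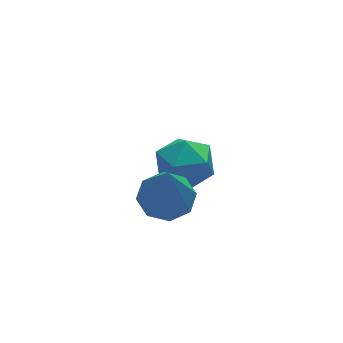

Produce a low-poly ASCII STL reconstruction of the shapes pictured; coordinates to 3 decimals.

solid 
facet normal -0.871 0.445 -0.207
outer loop
vertex -0.745 0.477 -4.09
vertex -1.195 -0.326 -3.923
vertex -1.049 0.283 -3.227
endloop
endfacet
facet normal -0.405 0.912 0.062
outer loop
vertex -0.745 0.477 -4.09
vertex -1.049 0.283 -3.227
vertex -0.205 0.666 -3.35
endloop
endfacet
facet normal 0.171 0.918 -0.359
outer loop
vertex -0.745 0.477 -4.09
vertex -0.205 0.666 -3.35
vertex 0.172 0.294 -4.121
endloop
endfacet
facet normal 0.060 0.453 -0.889
outer loop
vertex -0.745 0.477 -4.09
vertex 0.172 0.294 -4.121
vertex -0.439 -0.319 -4.475
endloop
endfacet
facet normal -0.583 0.161 -0.796
outer loop
vertex -0.745 0.477 -4.09
vertex -0.439 -0.319 -4.475
vertex -1.195 -0.326 -3.923
endloop
endfacet
facet normal -0.204 0.677 0.707
outer loop
vertex -0.205 0.666 -3.35
vertex -1.049 0.283 -3.227
vertex -0.321 -0.021 -2.725
endloop
endfacet
facet normal -0.960 -0.079 0.270
outer loop
vertex -1.049 0.283 -3.227
vertex -1.195 -0.326 -3.923
vertex -0.932 -0.634 -3.079
endloop
endfacet
facet normal -0.494 -0.538 -0.683
outer loop
vertex -1.195 -0.326 -3.923
vertex -0.439 -0.319 -4.475
vertex -0.555 -1.006 -3.85
endloop
endfacet
facet normal 0.548 -0.065 -0.834
outer loop
vertex -0.439 -0.319 -4.475
vertex 0.172 0.294 -4.121
vertex 0.289 -0.623 -3.973
endloop
endfacet
facet normal 0.727 0.687 0.024
outer loop
vertex 0.172 0.294 -4.121
vertex -0.205 0.666 -3.35
vertex 0.435 -0.014 -3.277
endloop
endfacet
facet normal -0.060 -0.453 0.889
outer loop
vertex -0.015 -0.817 -3.11
vertex -0.321 -0.021 -2.725
vertex -0.932 -0.634 -3.079
endloop
endfacet
facet normal -0.171 -0.918 0.359
outer loop
vertex -0.015 -0.817 -3.11
vertex -0.932 -0.634 -3.079
vertex -0.555 -1.006 -3.85
endloop
endfacet
facet normal 0.405 -0.912 -0.062
outer loop
vertex -0.015 -0.817 -3.11
vertex -0.555 -1.006 -3.85
vertex 0.289 -0.623 -3.973
endloop
endfacet
facet normal 0.871 -0.445 0.207
outer loop
vertex -0.015 -0.817 -3.11
vertex 0.289 -0.623 -3.973
vertex 0.435 -0.014 -3.277
endloop
endfacet
facet normal 0.583 -0.161 0.796
outer loop
vertex -0.015 -0.817 -3.11
vertex 0.435 -0.014 -3.277
vertex -0.321 -0.021 -2.725
endloop
endfacet
facet normal -0.548 0.065 0.834
outer loop
vertex -0.932 -0.634 -3.079
vertex -0.321 -0.021 -2.725
vertex -1.049 0.283 -3.227
endloop
endfacet
facet normal -0.727 -0.687 -0.024
outer loop
vertex -0.555 -1.006 -3.85
vertex -0.932 -0.634 -3.079
vertex -1.195 -0.326 -3.923
endloop
endfacet
facet normal 0.204 -0.677 -0.707
outer loop
vertex 0.289 -0.623 -3.973
vertex -0.555 -1.006 -3.85
vertex -0.439 -0.319 -4.475
endloop
endfacet
facet normal 0.960 0.079 -0.270
outer loop
vertex 0.435 -0.014 -3.277
vertex 0.289 -0.623 -3.973
vertex 0.172 0.294 -4.121
endloop
endfacet
facet normal 0.494 0.538 0.683
outer loop
vertex -0.321 -0.021 -2.725
vertex 0.435 -0.014 -3.277
vertex -0.205 0.666 -3.35
endloop
endfacet
facet normal 0.129 0.347 -0.929
outer loop
vertex -1.29 -2.916 -1.85
vertex -2.034 -2.682 -1.866
vertex -1.359 -2.357 -1.651
endloop
endfacet
facet normal 0.879 -0.060 0.473
outer loop
vertex -1.29 -2.916 -1.85
vertex -1.359 -2.357 -1.651
vertex -2.286 -3.358 -0.054
endloop
endfacet
facet normal 0.129 0.347 -0.929
outer loop
vertex -1.359 -2.357 -1.651
vertex -2.034 -2.682 -1.866
vertex -1.823 -1.989 -1.578
endloop
endfacet
facet normal 0.533 0.543 0.649
outer loop
vertex -1.359 -2.357 -1.651
vertex -1.823 -1.989 -1.578
vertex -2.286 -3.358 -0.054
endloop
endfacet
facet normal 0.129 0.347 -0.929
outer loop
vertex -1.823 -1.989 -1.578
vertex -2.034 -2.682 -1.866
vertex -2.411 -2.027 -1.674
endloop
endfacet
facet normal -0.153 0.758 0.634
outer loop
vertex -1.823 -1.989 -1.578
vertex -2.411 -2.027 -1.674
vertex -2.286 -3.358 -0.054
endloop
endfacet
facet normal 0.128 0.346 -0.929
outer loop
vertex -2.411 -2.027 -1.674
vertex -2.034 -2.682 -1.866
vertex -2.778 -2.449 -1.882
endloop
endfacet
facet normal -0.774 0.458 0.436
outer loop
vertex -2.411 -2.027 -1.674
vertex -2.778 -2.449 -1.882
vertex -2.286 -3.358 -0.054
endloop
endfacet
facet normal 0.128 0.346 -0.929
outer loop
vertex -2.778 -2.449 -1.882
vertex -2.034 -2.682 -1.866
vertex -2.71 -3.008 -2.081
endloop
endfacet
facet normal -0.969 -0.179 0.172
outer loop
vertex -2.778 -2.449 -1.882
vertex -2.71 -3.008 -2.081
vertex -2.286 -3.358 -0.054
endloop
endfacet
facet normal 0.128 0.347 -0.929
outer loop
vertex -2.71 -3.008 -2.081
vertex -2.034 -2.682 -1.866
vertex -2.245 -3.376 -2.154
endloop
endfacet
facet normal -0.621 -0.784 -0.005
outer loop
vertex -2.71 -3.008 -2.081
vertex -2.245 -3.376 -2.154
vertex -2.286 -3.358 -0.054
endloop
endfacet
facet normal 0.129 0.346 -0.929
outer loop
vertex -2.245 -3.376 -2.154
vertex -2.034 -2.682 -1.866
vertex -1.657 -3.338 -2.058
endloop
endfacet
facet normal 0.063 -0.998 0.010
outer loop
vertex -2.245 -3.376 -2.154
vertex -1.657 -3.338 -2.058
vertex -2.286 -3.358 -0.054
endloop
endfacet
facet normal 0.129 0.346 -0.929
outer loop
vertex -1.657 -3.338 -2.058
vertex -2.034 -2.682 -1.866
vertex -1.29 -2.916 -1.85
endloop
endfacet
facet normal 0.685 -0.698 0.208
outer loop
vertex -1.657 -3.338 -2.058
vertex -1.29 -2.916 -1.85
vertex -2.286 -3.358 -0.054
endloop
endfacet

endsolid


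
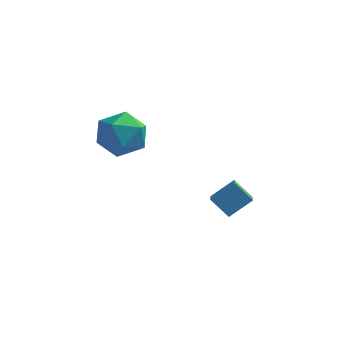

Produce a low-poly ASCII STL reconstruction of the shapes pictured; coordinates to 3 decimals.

solid 
facet normal -0.527 0.618 0.583
outer loop
vertex -2.827 2.341 1.087
vertex -3.321 1.517 1.514
vertex -2.428 1.875 1.941
endloop
endfacet
facet normal 0.115 0.894 0.434
outer loop
vertex -2.827 2.341 1.087
vertex -2.428 1.875 1.941
vertex -1.791 2.173 1.159
endloop
endfacet
facet normal 0.172 0.946 -0.275
outer loop
vertex -2.827 2.341 1.087
vertex -1.791 2.173 1.159
vertex -2.29 2.0 0.25
endloop
endfacet
facet normal -0.432 0.704 -0.564
outer loop
vertex -2.827 2.341 1.087
vertex -2.29 2.0 0.25
vertex -3.235 1.595 0.469
endloop
endfacet
facet normal -0.865 0.501 -0.034
outer loop
vertex -2.827 2.341 1.087
vertex -3.235 1.595 0.469
vertex -3.321 1.517 1.514
endloop
endfacet
facet normal 0.611 0.433 0.663
outer loop
vertex -1.791 2.173 1.159
vertex -2.428 1.875 1.941
vertex -1.645 1.245 1.631
endloop
endfacet
facet normal -0.427 -0.013 0.904
outer loop
vertex -2.428 1.875 1.941
vertex -3.321 1.517 1.514
vertex -2.59 0.84 1.85
endloop
endfacet
facet normal -0.975 -0.202 -0.095
outer loop
vertex -3.321 1.517 1.514
vertex -3.235 1.595 0.469
vertex -3.089 0.667 0.941
endloop
endfacet
facet normal -0.275 0.127 -0.953
outer loop
vertex -3.235 1.595 0.469
vertex -2.29 2.0 0.25
vertex -2.452 0.965 0.159
endloop
endfacet
facet normal 0.704 0.519 -0.485
outer loop
vertex -2.29 2.0 0.25
vertex -1.791 2.173 1.159
vertex -1.559 1.323 0.586
endloop
endfacet
facet normal 0.432 -0.704 0.564
outer loop
vertex -2.053 0.499 1.013
vertex -1.645 1.245 1.631
vertex -2.59 0.84 1.85
endloop
endfacet
facet normal -0.172 -0.946 0.275
outer loop
vertex -2.053 0.499 1.013
vertex -2.59 0.84 1.85
vertex -3.089 0.667 0.941
endloop
endfacet
facet normal -0.115 -0.894 -0.434
outer loop
vertex -2.053 0.499 1.013
vertex -3.089 0.667 0.941
vertex -2.452 0.965 0.159
endloop
endfacet
facet normal 0.527 -0.618 -0.583
outer loop
vertex -2.053 0.499 1.013
vertex -2.452 0.965 0.159
vertex -1.559 1.323 0.586
endloop
endfacet
facet normal 0.865 -0.501 0.034
outer loop
vertex -2.053 0.499 1.013
vertex -1.559 1.323 0.586
vertex -1.645 1.245 1.631
endloop
endfacet
facet normal 0.275 -0.127 0.953
outer loop
vertex -2.59 0.84 1.85
vertex -1.645 1.245 1.631
vertex -2.428 1.875 1.941
endloop
endfacet
facet normal -0.704 -0.519 0.485
outer loop
vertex -3.089 0.667 0.941
vertex -2.59 0.84 1.85
vertex -3.321 1.517 1.514
endloop
endfacet
facet normal -0.611 -0.433 -0.663
outer loop
vertex -2.452 0.965 0.159
vertex -3.089 0.667 0.941
vertex -3.235 1.595 0.469
endloop
endfacet
facet normal 0.427 0.013 -0.904
outer loop
vertex -1.559 1.323 0.586
vertex -2.452 0.965 0.159
vertex -2.29 2.0 0.25
endloop
endfacet
facet normal 0.975 0.202 0.095
outer loop
vertex -1.645 1.245 1.631
vertex -1.559 1.323 0.586
vertex -1.791 2.173 1.159
endloop
endfacet
facet normal -0.734 0.159 0.660
outer loop
vertex 1.81 1.0 -0.352
vertex 1.467 2.173 -1.015
vertex 1.12 0.441 -0.985
endloop
endfacet
facet normal 0.246 -0.844 0.477
outer loop
vertex 1.833 0.287 -1.625
vertex 1.81 1.0 -0.352
vertex 1.12 0.441 -0.985
endloop
endfacet
facet normal -0.735 0.159 0.660
outer loop
vertex 1.12 0.441 -0.985
vertex 1.467 2.173 -1.015
vertex 0.778 1.614 -1.648
endloop
endfacet
facet normal -0.632 -0.513 -0.581
outer loop
vertex 0.778 1.614 -1.648
vertex 1.833 0.287 -1.625
vertex 1.12 0.441 -0.985
endloop
endfacet
facet normal 0.632 0.513 0.581
outer loop
vertex 1.81 1.0 -0.352
vertex 2.18 2.019 -1.655
vertex 1.467 2.173 -1.015
endloop
endfacet
facet normal 0.246 -0.844 0.477
outer loop
vertex 2.522 0.846 -0.992
vertex 1.81 1.0 -0.352
vertex 1.833 0.287 -1.625
endloop
endfacet
facet normal 0.633 0.513 0.581
outer loop
vertex 2.522 0.846 -0.992
vertex 2.18 2.019 -1.655
vertex 1.81 1.0 -0.352
endloop
endfacet
facet normal -0.246 0.844 -0.477
outer loop
vertex 1.467 2.173 -1.015
vertex 2.18 2.019 -1.655
vertex 0.778 1.614 -1.648
endloop
endfacet
facet normal -0.633 -0.513 -0.580
outer loop
vertex 1.49 1.46 -2.288
vertex 1.833 0.287 -1.625
vertex 0.778 1.614 -1.648
endloop
endfacet
facet normal -0.246 0.844 -0.477
outer loop
vertex 0.778 1.614 -1.648
vertex 2.18 2.019 -1.655
vertex 1.49 1.46 -2.288
endloop
endfacet
facet normal 0.735 -0.158 -0.660
outer loop
vertex 1.49 1.46 -2.288
vertex 2.522 0.846 -0.992
vertex 1.833 0.287 -1.625
endloop
endfacet
facet normal 0.734 -0.159 -0.660
outer loop
vertex 2.18 2.019 -1.655
vertex 2.522 0.846 -0.992
vertex 1.49 1.46 -2.288
endloop
endfacet

endsolid


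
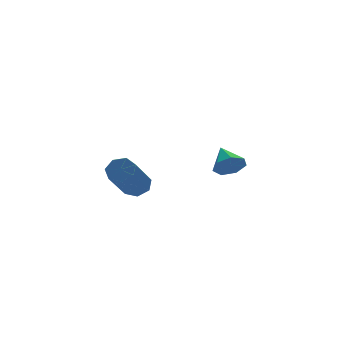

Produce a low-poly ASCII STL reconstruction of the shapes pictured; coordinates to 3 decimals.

solid 
facet normal -0.127 -0.867 -0.482
outer loop
vertex 4.235 0.335 -3.532
vertex 3.8 0.094 -2.984
vertex 3.609 0.463 -3.597
endloop
endfacet
facet normal 0.222 0.810 -0.543
outer loop
vertex 4.235 0.335 -3.532
vertex 3.609 0.463 -3.597
vertex 3.96 1.186 -2.376
endloop
endfacet
facet normal -0.127 -0.867 -0.482
outer loop
vertex 3.609 0.463 -3.597
vertex 3.8 0.094 -2.984
vertex 3.127 0.313 -3.2
endloop
endfacet
facet normal -0.514 0.795 -0.323
outer loop
vertex 3.609 0.463 -3.597
vertex 3.127 0.313 -3.2
vertex 3.96 1.186 -2.376
endloop
endfacet
facet normal -0.127 -0.866 -0.483
outer loop
vertex 3.127 0.313 -3.2
vertex 3.8 0.094 -2.984
vertex 3.151 -0.002 -2.641
endloop
endfacet
facet normal -0.817 0.487 0.310
outer loop
vertex 3.127 0.313 -3.2
vertex 3.151 -0.002 -2.641
vertex 3.96 1.186 -2.376
endloop
endfacet
facet normal -0.127 -0.866 -0.484
outer loop
vertex 3.151 -0.002 -2.641
vertex 3.8 0.094 -2.984
vertex 3.664 -0.245 -2.341
endloop
endfacet
facet normal -0.460 0.117 0.880
outer loop
vertex 3.151 -0.002 -2.641
vertex 3.664 -0.245 -2.341
vertex 3.96 1.186 -2.376
endloop
endfacet
facet normal -0.126 -0.866 -0.483
outer loop
vertex 3.664 -0.245 -2.341
vertex 3.8 0.094 -2.984
vertex 4.279 -0.232 -2.525
endloop
endfacet
facet normal 0.287 -0.036 0.957
outer loop
vertex 3.664 -0.245 -2.341
vertex 4.279 -0.232 -2.525
vertex 3.96 1.186 -2.376
endloop
endfacet
facet normal -0.127 -0.866 -0.483
outer loop
vertex 4.279 -0.232 -2.525
vertex 3.8 0.094 -2.984
vertex 4.533 0.026 -3.055
endloop
endfacet
facet normal 0.863 0.143 0.484
outer loop
vertex 4.279 -0.232 -2.525
vertex 4.533 0.026 -3.055
vertex 3.96 1.186 -2.376
endloop
endfacet
facet normal -0.127 -0.867 -0.482
outer loop
vertex 4.533 0.026 -3.055
vertex 3.8 0.094 -2.984
vertex 4.235 0.335 -3.532
endloop
endfacet
facet normal 0.834 0.520 -0.184
outer loop
vertex 4.533 0.026 -3.055
vertex 4.235 0.335 -3.532
vertex 3.96 1.186 -2.376
endloop
endfacet
facet normal 0.553 0.460 -0.695
outer loop
vertex 0.056 -0.328 -2.847
vertex -0.474 -0.078 -3.103
vertex -0.1 0.165 -2.645
endloop
endfacet
facet normal 0.785 -0.005 0.619
outer loop
vertex 0.056 -0.328 -2.847
vertex -0.1 0.165 -2.645
vertex -1.075 -1.271 -1.421
endloop
endfacet
facet normal 0.785 -0.005 0.619
outer loop
vertex -1.075 -1.271 -1.421
vertex -0.1 0.165 -2.645
vertex -1.231 -0.778 -1.219
endloop
endfacet
facet normal -0.551 -0.460 0.696
outer loop
vertex -1.075 -1.271 -1.421
vertex -1.231 -0.778 -1.219
vertex -1.606 -1.022 -1.677
endloop
endfacet
facet normal 0.552 0.460 -0.695
outer loop
vertex -0.1 0.165 -2.645
vertex -0.474 -0.078 -3.103
vertex -0.538 0.475 -2.788
endloop
endfacet
facet normal 0.270 0.691 0.671
outer loop
vertex -0.1 0.165 -2.645
vertex -0.538 0.475 -2.788
vertex -1.231 -0.778 -1.219
endloop
endfacet
facet normal 0.269 0.691 0.671
outer loop
vertex -1.231 -0.778 -1.219
vertex -0.538 0.475 -2.788
vertex -1.67 -0.468 -1.362
endloop
endfacet
facet normal -0.551 -0.460 0.696
outer loop
vertex -1.231 -0.778 -1.219
vertex -1.67 -0.468 -1.362
vertex -1.606 -1.022 -1.677
endloop
endfacet
facet normal 0.551 0.460 -0.696
outer loop
vertex -0.538 0.475 -2.788
vertex -0.474 -0.078 -3.103
vertex -0.929 0.368 -3.168
endloop
endfacet
facet normal -0.448 0.867 0.217
outer loop
vertex -0.538 0.475 -2.788
vertex -0.929 0.368 -3.168
vertex -1.67 -0.468 -1.362
endloop
endfacet
facet normal -0.450 0.866 0.216
outer loop
vertex -1.67 -0.468 -1.362
vertex -0.929 0.368 -3.168
vertex -2.06 -0.576 -1.742
endloop
endfacet
facet normal -0.551 -0.460 0.696
outer loop
vertex -1.67 -0.468 -1.362
vertex -2.06 -0.576 -1.742
vertex -1.606 -1.022 -1.677
endloop
endfacet
facet normal 0.551 0.460 -0.696
outer loop
vertex -0.929 0.368 -3.168
vertex -0.474 -0.078 -3.103
vertex -0.977 -0.075 -3.499
endloop
endfacet
facet normal -0.830 0.389 -0.400
outer loop
vertex -0.929 0.368 -3.168
vertex -0.977 -0.075 -3.499
vertex -2.06 -0.576 -1.742
endloop
endfacet
facet normal -0.829 0.390 -0.400
outer loop
vertex -2.06 -0.576 -1.742
vertex -0.977 -0.075 -3.499
vertex -2.108 -1.019 -2.074
endloop
endfacet
facet normal -0.552 -0.461 0.695
outer loop
vertex -2.06 -0.576 -1.742
vertex -2.108 -1.019 -2.074
vertex -1.606 -1.022 -1.677
endloop
endfacet
facet normal 0.551 0.459 -0.697
outer loop
vertex -0.977 -0.075 -3.499
vertex -0.474 -0.078 -3.103
vertex -0.647 -0.521 -3.532
endloop
endfacet
facet normal -0.585 -0.380 -0.716
outer loop
vertex -0.977 -0.075 -3.499
vertex -0.647 -0.521 -3.532
vertex -2.108 -1.019 -2.074
endloop
endfacet
facet normal -0.584 -0.382 -0.716
outer loop
vertex -2.108 -1.019 -2.074
vertex -0.647 -0.521 -3.532
vertex -1.778 -1.464 -2.106
endloop
endfacet
facet normal -0.553 -0.460 0.695
outer loop
vertex -2.108 -1.019 -2.074
vertex -1.778 -1.464 -2.106
vertex -1.606 -1.022 -1.677
endloop
endfacet
facet normal 0.551 0.459 -0.697
outer loop
vertex -0.647 -0.521 -3.532
vertex -0.474 -0.078 -3.103
vertex -0.187 -0.633 -3.242
endloop
endfacet
facet normal 0.100 -0.865 -0.492
outer loop
vertex -0.647 -0.521 -3.532
vertex -0.187 -0.633 -3.242
vertex -1.778 -1.464 -2.106
endloop
endfacet
facet normal 0.100 -0.865 -0.492
outer loop
vertex -1.778 -1.464 -2.106
vertex -0.187 -0.633 -3.242
vertex -1.318 -1.576 -1.816
endloop
endfacet
facet normal -0.551 -0.461 0.696
outer loop
vertex -1.778 -1.464 -2.106
vertex -1.318 -1.576 -1.816
vertex -1.606 -1.022 -1.677
endloop
endfacet
facet normal 0.553 0.460 -0.695
outer loop
vertex -0.187 -0.633 -3.242
vertex -0.474 -0.078 -3.103
vertex 0.056 -0.328 -2.847
endloop
endfacet
facet normal 0.710 -0.697 0.102
outer loop
vertex -0.187 -0.633 -3.242
vertex 0.056 -0.328 -2.847
vertex -1.318 -1.576 -1.816
endloop
endfacet
facet normal 0.710 -0.697 0.102
outer loop
vertex -1.318 -1.576 -1.816
vertex 0.056 -0.328 -2.847
vertex -1.075 -1.271 -1.421
endloop
endfacet
facet normal -0.551 -0.461 0.695
outer loop
vertex -1.318 -1.576 -1.816
vertex -1.075 -1.271 -1.421
vertex -1.606 -1.022 -1.677
endloop
endfacet

endsolid
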